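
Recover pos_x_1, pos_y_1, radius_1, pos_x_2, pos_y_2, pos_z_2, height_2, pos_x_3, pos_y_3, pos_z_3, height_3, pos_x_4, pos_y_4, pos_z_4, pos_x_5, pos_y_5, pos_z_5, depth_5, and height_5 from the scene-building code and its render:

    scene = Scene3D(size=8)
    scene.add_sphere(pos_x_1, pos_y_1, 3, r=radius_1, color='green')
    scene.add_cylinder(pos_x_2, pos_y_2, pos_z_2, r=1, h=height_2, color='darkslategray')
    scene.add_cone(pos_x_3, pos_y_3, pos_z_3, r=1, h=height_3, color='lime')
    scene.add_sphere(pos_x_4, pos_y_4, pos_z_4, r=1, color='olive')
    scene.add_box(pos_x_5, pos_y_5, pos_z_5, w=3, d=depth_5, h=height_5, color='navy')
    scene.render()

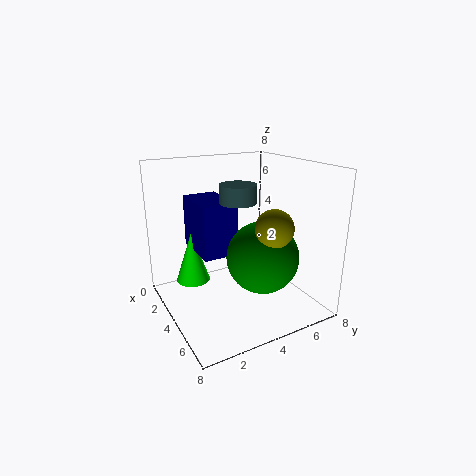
pos_x_1 = 5
pos_y_1 = 5
radius_1 = 2
pos_x_2 = 4
pos_y_2 = 4
pos_z_2 = 6
height_2 = 1
pos_x_3 = 2
pos_y_3 = 2
pos_z_3 = 1
height_3 = 3
pos_x_4 = 6
pos_y_4 = 5
pos_z_4 = 5
pos_x_5 = 1
pos_y_5 = 2
pos_z_5 = 3
depth_5 = 2
height_5 = 3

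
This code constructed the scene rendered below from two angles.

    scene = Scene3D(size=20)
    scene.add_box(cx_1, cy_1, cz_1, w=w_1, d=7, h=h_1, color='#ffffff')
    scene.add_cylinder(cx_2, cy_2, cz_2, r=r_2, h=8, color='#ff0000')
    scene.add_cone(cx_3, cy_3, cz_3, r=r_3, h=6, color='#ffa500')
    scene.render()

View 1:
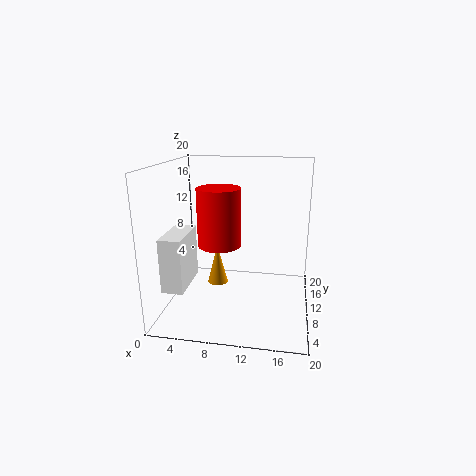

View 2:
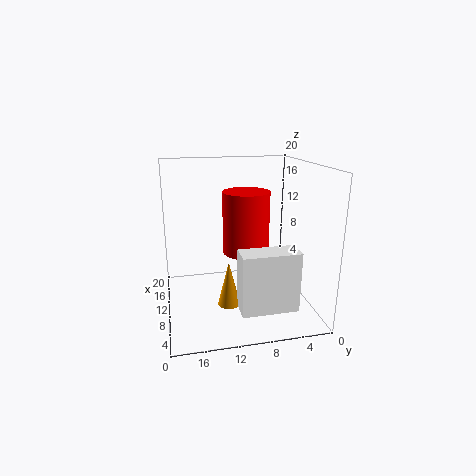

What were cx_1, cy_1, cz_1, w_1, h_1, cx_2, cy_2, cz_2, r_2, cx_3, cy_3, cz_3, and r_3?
cx_1 = 0.5; cy_1 = 4.5; cz_1 = 3.5; w_1 = 3; h_1 = 7.5; cx_2 = 7.5; cy_2 = 9.5; cz_2 = 9; r_2 = 3; cx_3 = 6.5; cy_3 = 12; cz_3 = 2; r_3 = 1.5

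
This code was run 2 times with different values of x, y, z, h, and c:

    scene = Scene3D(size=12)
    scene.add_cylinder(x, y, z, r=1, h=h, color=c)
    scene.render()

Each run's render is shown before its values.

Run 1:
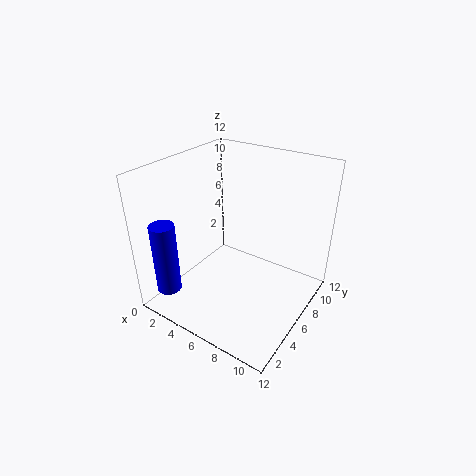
x = 2, y = 1.5, z = 2, h = 6, c = 'blue'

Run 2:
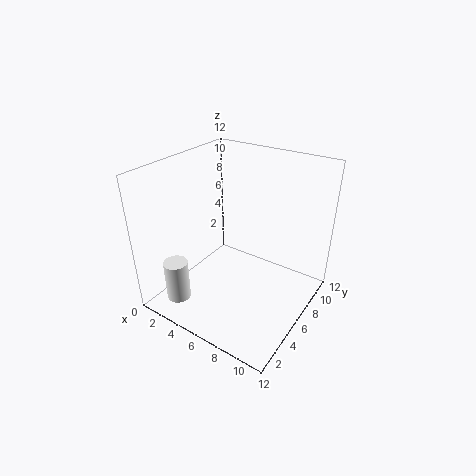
x = 2.5, y = 2, z = 1, h = 3.5, c = 'white'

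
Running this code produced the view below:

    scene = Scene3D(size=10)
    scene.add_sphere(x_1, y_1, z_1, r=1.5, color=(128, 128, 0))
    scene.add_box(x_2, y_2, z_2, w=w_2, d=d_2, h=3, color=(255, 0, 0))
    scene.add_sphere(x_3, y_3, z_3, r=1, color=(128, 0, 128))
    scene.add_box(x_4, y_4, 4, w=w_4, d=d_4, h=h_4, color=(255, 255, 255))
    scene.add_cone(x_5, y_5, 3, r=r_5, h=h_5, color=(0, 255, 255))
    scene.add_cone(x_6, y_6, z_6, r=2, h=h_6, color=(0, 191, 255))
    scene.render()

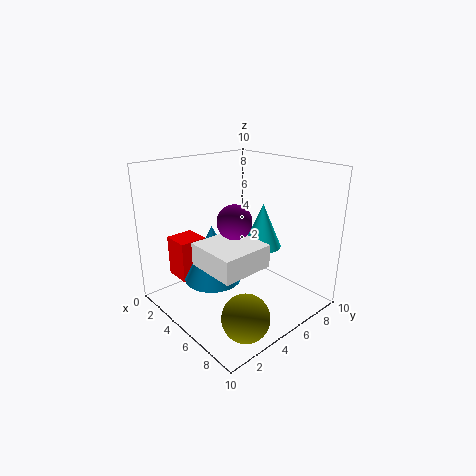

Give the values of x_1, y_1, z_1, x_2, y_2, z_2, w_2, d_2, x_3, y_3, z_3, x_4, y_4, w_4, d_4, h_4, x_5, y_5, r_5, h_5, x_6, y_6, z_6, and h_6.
x_1 = 8.5
y_1 = 2.5
z_1 = 1.5
x_2 = 0.5
y_2 = 2
z_2 = 1.5
w_2 = 2
d_2 = 2
x_3 = 7.5
y_3 = 2.5
z_3 = 7.5
x_4 = 4.5
y_4 = 1.5
w_4 = 3.5
d_4 = 3.5
h_4 = 1.5
x_5 = 4
y_5 = 8.5
r_5 = 1.5
h_5 = 3.5
x_6 = 4
y_6 = 3.5
z_6 = 2
h_6 = 4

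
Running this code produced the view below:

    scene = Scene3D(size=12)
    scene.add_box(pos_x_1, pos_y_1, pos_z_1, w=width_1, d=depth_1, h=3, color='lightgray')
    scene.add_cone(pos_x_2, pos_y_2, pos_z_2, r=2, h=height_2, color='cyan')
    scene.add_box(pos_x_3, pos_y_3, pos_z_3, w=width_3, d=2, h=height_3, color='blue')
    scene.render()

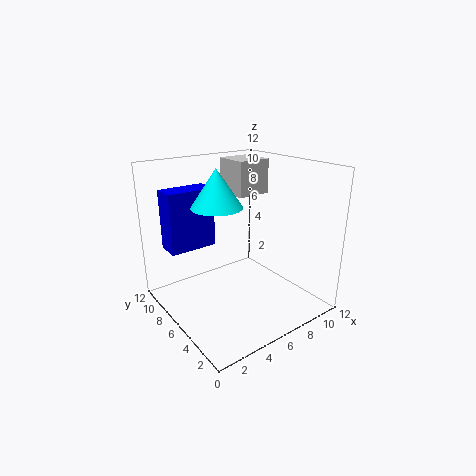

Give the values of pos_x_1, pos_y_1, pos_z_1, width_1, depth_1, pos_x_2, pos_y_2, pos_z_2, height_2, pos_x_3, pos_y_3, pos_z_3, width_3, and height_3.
pos_x_1 = 7
pos_y_1 = 7
pos_z_1 = 9
width_1 = 3
depth_1 = 3
pos_x_2 = 4
pos_y_2 = 6
pos_z_2 = 9
height_2 = 3
pos_x_3 = 1
pos_y_3 = 8
pos_z_3 = 5
width_3 = 4
height_3 = 5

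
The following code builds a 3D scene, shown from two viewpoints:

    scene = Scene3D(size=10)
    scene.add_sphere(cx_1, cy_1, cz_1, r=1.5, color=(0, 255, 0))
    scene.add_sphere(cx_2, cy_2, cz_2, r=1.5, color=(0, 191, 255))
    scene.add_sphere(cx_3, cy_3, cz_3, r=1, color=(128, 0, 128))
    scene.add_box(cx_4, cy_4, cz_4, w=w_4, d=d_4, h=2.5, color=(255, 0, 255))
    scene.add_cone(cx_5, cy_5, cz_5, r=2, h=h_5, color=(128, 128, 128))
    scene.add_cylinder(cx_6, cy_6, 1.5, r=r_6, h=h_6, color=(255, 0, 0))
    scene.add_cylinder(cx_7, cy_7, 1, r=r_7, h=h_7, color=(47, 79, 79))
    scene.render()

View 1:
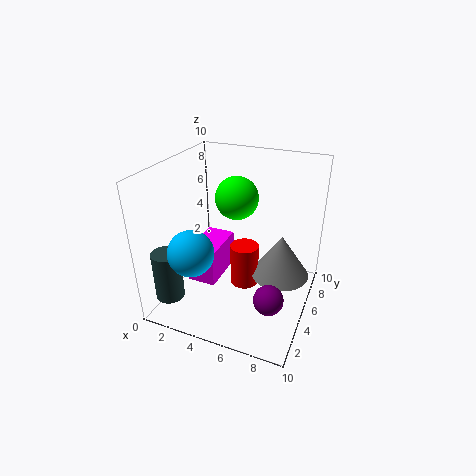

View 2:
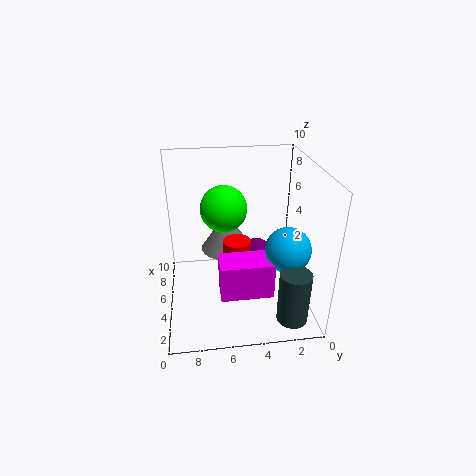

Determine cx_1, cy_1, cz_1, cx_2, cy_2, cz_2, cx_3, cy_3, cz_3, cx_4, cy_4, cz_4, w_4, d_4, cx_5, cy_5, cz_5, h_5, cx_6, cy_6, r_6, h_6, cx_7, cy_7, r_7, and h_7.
cx_1 = 4.5, cy_1 = 6, cz_1 = 7.5, cx_2 = 3, cy_2 = 2, cz_2 = 5, cx_3 = 8, cy_3 = 3, cz_3 = 2, cx_4 = 2, cy_4 = 3, cz_4 = 2, w_4 = 2, d_4 = 3.5, cx_5 = 8, cy_5 = 5.5, cz_5 = 2.5, h_5 = 3, cx_6 = 5.5, cy_6 = 5, r_6 = 1, h_6 = 3, cx_7 = 1, cy_7 = 2, r_7 = 1, h_7 = 3.5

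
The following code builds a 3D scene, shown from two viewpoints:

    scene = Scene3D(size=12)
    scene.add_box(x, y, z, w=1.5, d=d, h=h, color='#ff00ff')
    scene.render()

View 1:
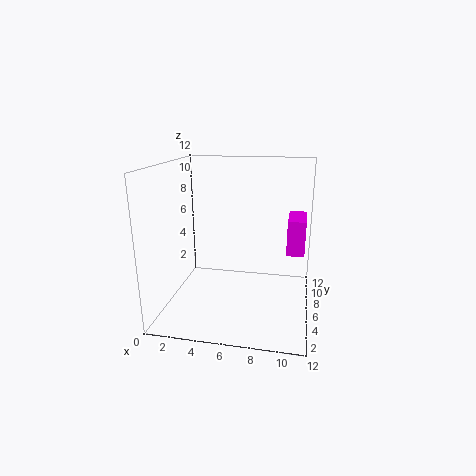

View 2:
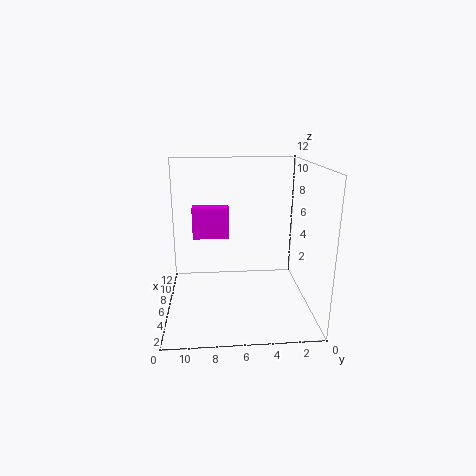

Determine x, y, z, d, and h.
x = 10, y = 6.5, z = 4.5, d = 3.5, h = 3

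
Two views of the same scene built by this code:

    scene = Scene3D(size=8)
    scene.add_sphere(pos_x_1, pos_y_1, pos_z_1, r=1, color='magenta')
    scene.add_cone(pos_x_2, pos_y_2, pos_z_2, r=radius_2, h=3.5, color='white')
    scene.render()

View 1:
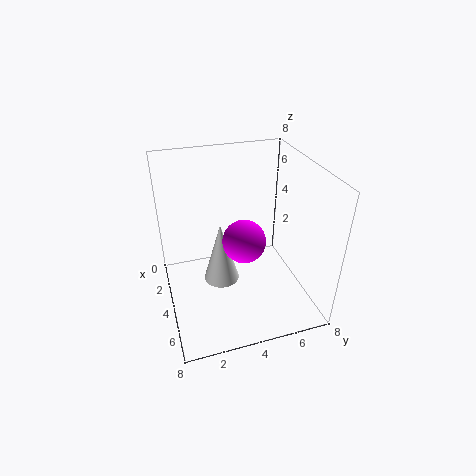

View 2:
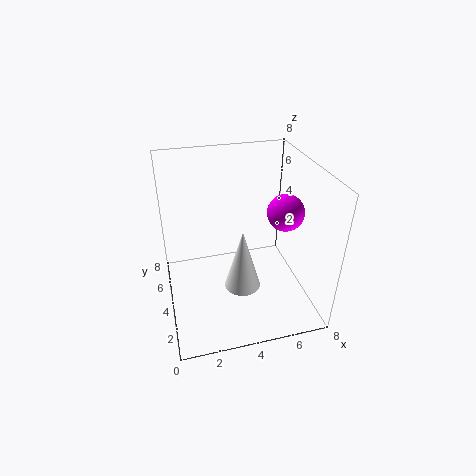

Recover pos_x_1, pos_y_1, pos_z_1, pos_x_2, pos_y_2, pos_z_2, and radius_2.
pos_x_1 = 6.5; pos_y_1 = 3.5; pos_z_1 = 5.5; pos_x_2 = 4; pos_y_2 = 3; pos_z_2 = 1.5; radius_2 = 1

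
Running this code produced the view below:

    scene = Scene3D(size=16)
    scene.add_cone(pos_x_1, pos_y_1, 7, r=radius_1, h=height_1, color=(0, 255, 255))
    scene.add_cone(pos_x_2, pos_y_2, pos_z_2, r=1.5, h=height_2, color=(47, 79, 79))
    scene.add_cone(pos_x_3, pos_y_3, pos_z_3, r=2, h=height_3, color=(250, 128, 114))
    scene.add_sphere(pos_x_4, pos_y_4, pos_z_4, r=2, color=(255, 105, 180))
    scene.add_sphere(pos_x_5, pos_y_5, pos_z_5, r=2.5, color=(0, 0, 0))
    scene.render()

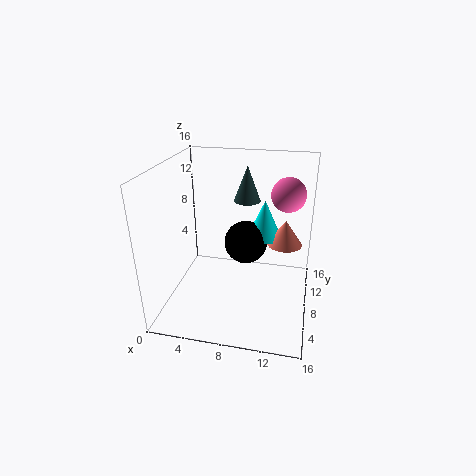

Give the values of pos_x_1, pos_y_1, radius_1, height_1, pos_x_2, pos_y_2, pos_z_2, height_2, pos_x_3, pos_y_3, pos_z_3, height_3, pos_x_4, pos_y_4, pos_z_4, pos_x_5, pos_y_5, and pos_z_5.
pos_x_1 = 10.5, pos_y_1 = 11, radius_1 = 2, height_1 = 4.5, pos_x_2 = 8.5, pos_y_2 = 10.5, pos_z_2 = 11.5, height_2 = 4, pos_x_3 = 13, pos_y_3 = 10.5, pos_z_3 = 6.5, height_3 = 3, pos_x_4 = 13, pos_y_4 = 12, pos_z_4 = 12, pos_x_5 = 8.5, pos_y_5 = 10, pos_z_5 = 6.5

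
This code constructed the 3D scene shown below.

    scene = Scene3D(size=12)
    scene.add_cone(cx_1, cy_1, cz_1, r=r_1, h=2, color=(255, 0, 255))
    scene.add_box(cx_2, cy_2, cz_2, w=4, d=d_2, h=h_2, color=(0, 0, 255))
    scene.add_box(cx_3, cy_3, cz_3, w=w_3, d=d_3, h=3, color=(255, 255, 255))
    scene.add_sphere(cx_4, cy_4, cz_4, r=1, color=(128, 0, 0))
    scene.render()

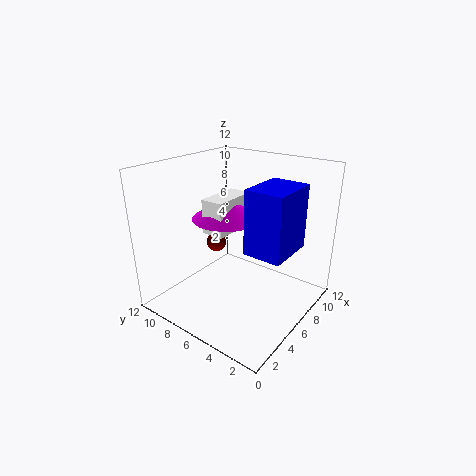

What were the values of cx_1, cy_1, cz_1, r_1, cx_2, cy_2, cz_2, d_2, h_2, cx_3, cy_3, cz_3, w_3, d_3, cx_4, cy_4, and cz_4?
cx_1 = 7; cy_1 = 8; cz_1 = 7; r_1 = 3; cx_2 = 4; cy_2 = 1; cz_2 = 6; d_2 = 3; h_2 = 5; cx_3 = 5; cy_3 = 7; cz_3 = 6; w_3 = 4; d_3 = 2; cx_4 = 9; cy_4 = 11; cz_4 = 3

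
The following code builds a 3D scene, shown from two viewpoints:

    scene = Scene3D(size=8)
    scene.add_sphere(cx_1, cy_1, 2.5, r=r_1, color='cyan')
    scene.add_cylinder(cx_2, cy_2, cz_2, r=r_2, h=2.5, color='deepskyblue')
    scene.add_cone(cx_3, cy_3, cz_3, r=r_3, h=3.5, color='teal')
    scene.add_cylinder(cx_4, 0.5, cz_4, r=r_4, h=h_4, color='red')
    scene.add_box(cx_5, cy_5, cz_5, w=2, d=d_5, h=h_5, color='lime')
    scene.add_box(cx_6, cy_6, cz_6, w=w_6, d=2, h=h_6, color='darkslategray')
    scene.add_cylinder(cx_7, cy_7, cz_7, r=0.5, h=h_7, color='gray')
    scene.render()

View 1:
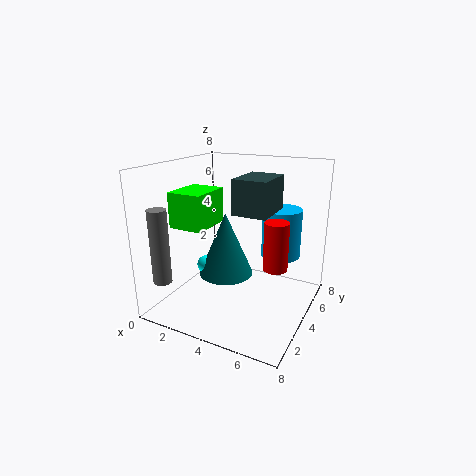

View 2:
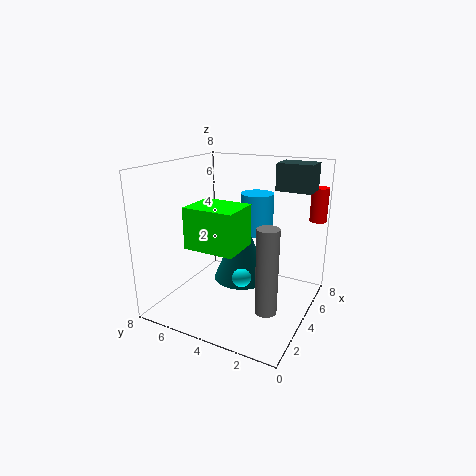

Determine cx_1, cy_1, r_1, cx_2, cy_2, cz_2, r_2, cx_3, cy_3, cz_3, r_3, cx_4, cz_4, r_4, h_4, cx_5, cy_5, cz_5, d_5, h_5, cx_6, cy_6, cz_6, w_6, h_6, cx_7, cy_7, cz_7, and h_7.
cx_1 = 2.5, cy_1 = 3, r_1 = 0.5, cx_2 = 6.5, cy_2 = 4, cz_2 = 3.5, r_2 = 1, cx_3 = 3.5, cy_3 = 3.5, cz_3 = 2, r_3 = 1.5, cx_4 = 7.5, cz_4 = 4.5, r_4 = 0.5, h_4 = 2, cx_5 = 0.5, cy_5 = 2.5, cz_5 = 4.5, d_5 = 2.5, h_5 = 2, cx_6 = 5.5, cy_6 = 0.5, cz_6 = 6.5, w_6 = 1.5, h_6 = 1.5, cx_7 = 1, cy_7 = 1, cz_7 = 2, h_7 = 4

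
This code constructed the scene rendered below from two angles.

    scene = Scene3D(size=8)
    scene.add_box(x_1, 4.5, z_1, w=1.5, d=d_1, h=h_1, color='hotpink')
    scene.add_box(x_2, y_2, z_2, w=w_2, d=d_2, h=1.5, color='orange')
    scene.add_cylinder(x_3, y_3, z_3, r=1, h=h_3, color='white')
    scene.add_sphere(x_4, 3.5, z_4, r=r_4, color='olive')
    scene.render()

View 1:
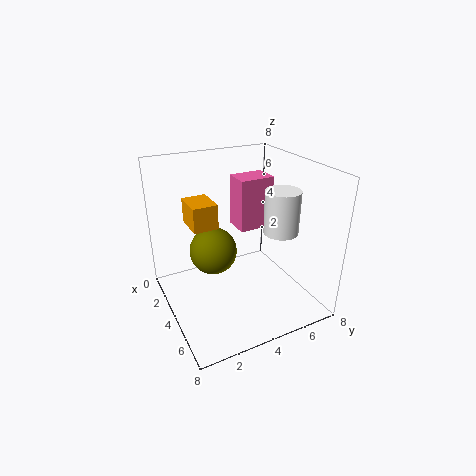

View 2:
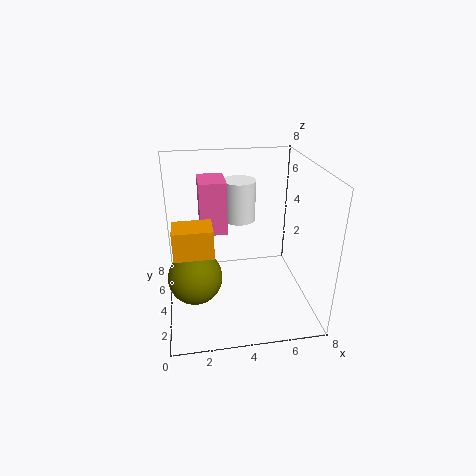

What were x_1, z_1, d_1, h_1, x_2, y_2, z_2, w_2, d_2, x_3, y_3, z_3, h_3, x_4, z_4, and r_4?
x_1 = 2, z_1 = 4, d_1 = 2, h_1 = 3, x_2 = 0.5, y_2 = 2, z_2 = 4, w_2 = 2, d_2 = 1.5, x_3 = 4.5, y_3 = 6.5, z_3 = 4, h_3 = 2.5, x_4 = 1.5, z_4 = 2, r_4 = 1.5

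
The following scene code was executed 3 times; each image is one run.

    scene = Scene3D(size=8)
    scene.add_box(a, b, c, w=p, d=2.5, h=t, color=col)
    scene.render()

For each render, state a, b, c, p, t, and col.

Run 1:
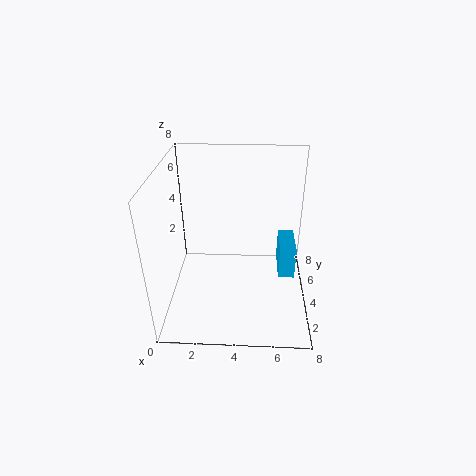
a = 6.5
b = 5
c = 0.5
p = 1
t = 2
col = 'deepskyblue'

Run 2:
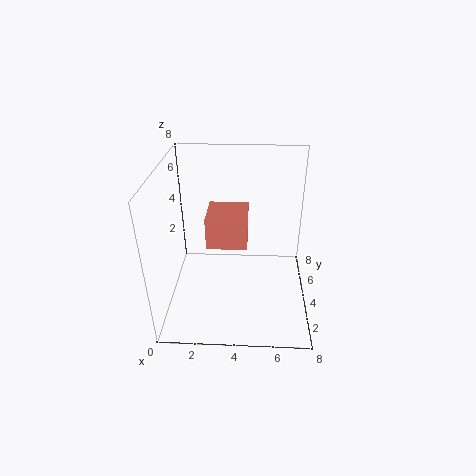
a = 2
b = 5
c = 2.5
p = 2.5
t = 2
col = 'salmon'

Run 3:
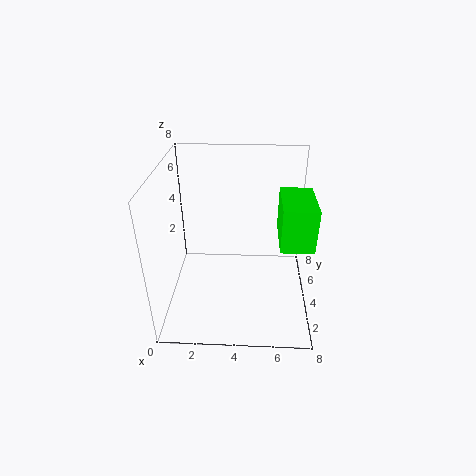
a = 6
b = 0.5
c = 5.5
p = 1.5
t = 2
col = 'lime'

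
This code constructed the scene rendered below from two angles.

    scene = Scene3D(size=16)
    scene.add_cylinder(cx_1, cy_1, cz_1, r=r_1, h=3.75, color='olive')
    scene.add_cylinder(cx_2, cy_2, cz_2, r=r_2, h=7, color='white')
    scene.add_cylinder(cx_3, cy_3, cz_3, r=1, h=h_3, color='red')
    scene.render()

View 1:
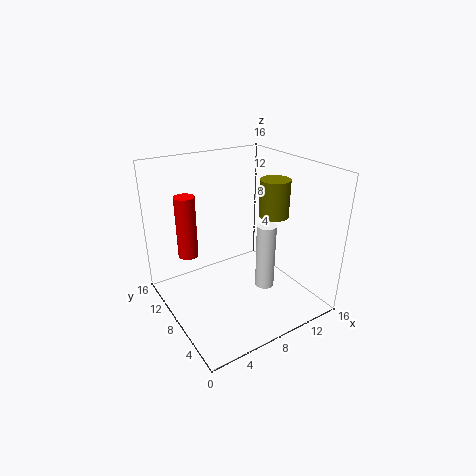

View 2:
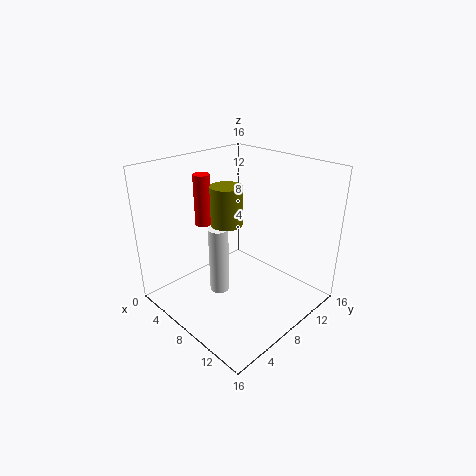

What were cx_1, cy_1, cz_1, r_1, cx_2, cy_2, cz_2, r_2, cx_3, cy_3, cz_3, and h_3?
cx_1 = 10
cy_1 = 4.5
cz_1 = 11.5
r_1 = 1.5
cx_2 = 9
cy_2 = 4.25
cz_2 = 3.75
r_2 = 1
cx_3 = 2
cy_3 = 8
cz_3 = 7.75
h_3 = 6.25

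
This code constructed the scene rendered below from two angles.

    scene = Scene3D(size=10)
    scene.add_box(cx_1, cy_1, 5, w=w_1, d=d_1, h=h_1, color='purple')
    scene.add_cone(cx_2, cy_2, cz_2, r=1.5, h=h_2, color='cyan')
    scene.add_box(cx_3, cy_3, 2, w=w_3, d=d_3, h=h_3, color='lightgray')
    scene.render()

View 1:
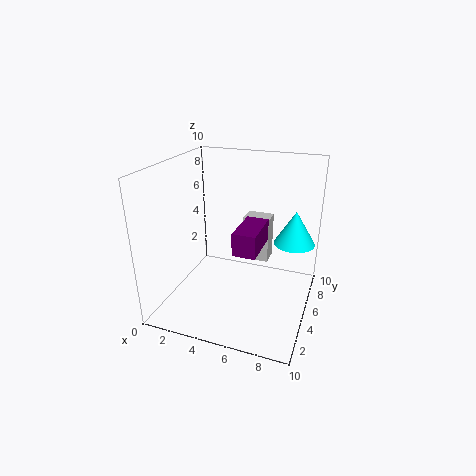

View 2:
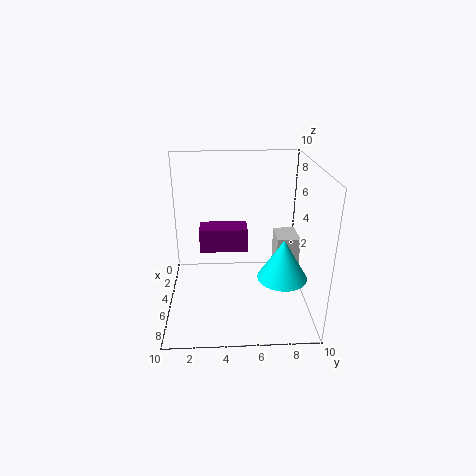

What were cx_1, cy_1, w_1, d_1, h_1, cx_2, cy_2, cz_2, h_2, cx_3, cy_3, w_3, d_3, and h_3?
cx_1 = 5.5; cy_1 = 2.5; w_1 = 1.5; d_1 = 3; h_1 = 1.5; cx_2 = 8.5; cy_2 = 7.5; cz_2 = 4; h_2 = 2.5; cx_3 = 4.5; cy_3 = 7.5; w_3 = 2; d_3 = 1.5; h_3 = 3.5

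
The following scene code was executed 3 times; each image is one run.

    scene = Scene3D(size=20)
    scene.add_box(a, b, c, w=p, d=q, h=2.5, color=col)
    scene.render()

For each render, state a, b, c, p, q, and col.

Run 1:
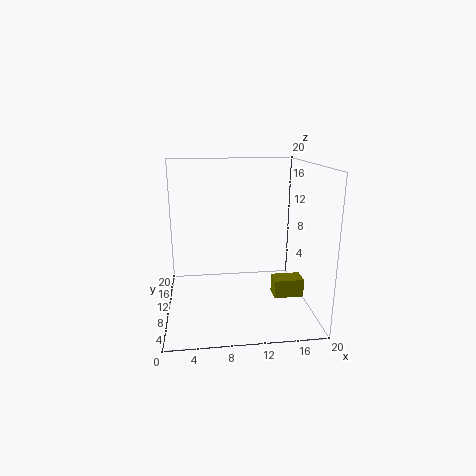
a = 14.5
b = 6
c = 2.5
p = 4
q = 2.5
col = 'olive'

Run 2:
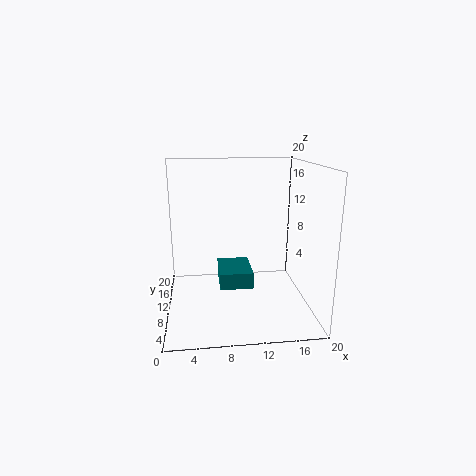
a = 7.5
b = 11
c = 1.5
p = 5
q = 6.5
col = 'teal'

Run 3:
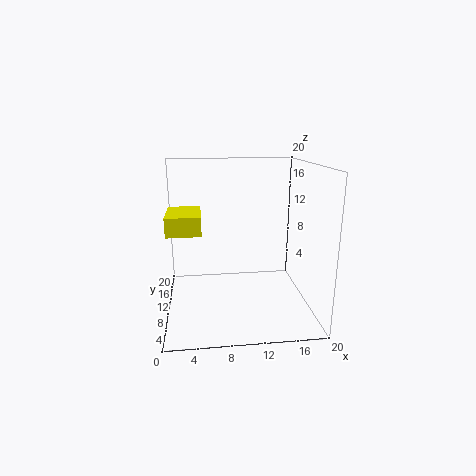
a = 0.5
b = 6.5
c = 11.5
p = 4.5
q = 6.5
col = 'yellow'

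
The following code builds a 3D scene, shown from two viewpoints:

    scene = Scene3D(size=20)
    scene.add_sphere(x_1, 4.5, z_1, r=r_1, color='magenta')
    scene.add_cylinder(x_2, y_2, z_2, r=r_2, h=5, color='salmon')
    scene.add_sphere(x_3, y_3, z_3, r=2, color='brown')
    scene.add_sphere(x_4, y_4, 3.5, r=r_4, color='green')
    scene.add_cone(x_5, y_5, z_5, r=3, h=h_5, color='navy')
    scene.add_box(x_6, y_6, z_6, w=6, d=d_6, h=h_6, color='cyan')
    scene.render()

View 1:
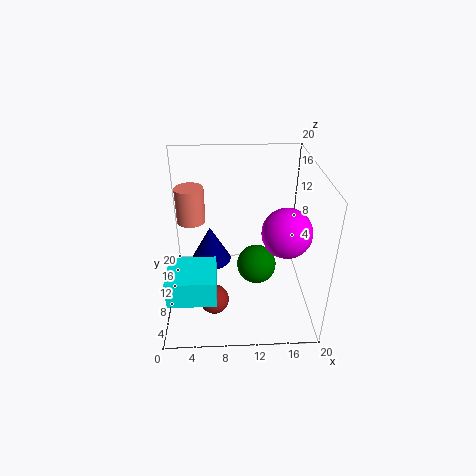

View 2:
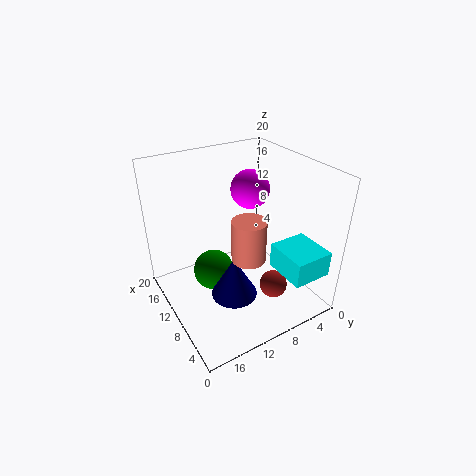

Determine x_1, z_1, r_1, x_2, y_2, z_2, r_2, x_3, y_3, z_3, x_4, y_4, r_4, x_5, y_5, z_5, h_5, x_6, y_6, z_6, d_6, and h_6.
x_1 = 15.5; z_1 = 14; r_1 = 3; x_2 = 3.5; y_2 = 12.5; z_2 = 11.5; r_2 = 2; x_3 = 6.5; y_3 = 6; z_3 = 2.5; x_4 = 13; y_4 = 12.5; r_4 = 3; x_5 = 6; y_5 = 13; z_5 = 4.5; h_5 = 5.5; x_6 = 1; y_6 = 1; z_6 = 6; d_6 = 5.5; h_6 = 3.5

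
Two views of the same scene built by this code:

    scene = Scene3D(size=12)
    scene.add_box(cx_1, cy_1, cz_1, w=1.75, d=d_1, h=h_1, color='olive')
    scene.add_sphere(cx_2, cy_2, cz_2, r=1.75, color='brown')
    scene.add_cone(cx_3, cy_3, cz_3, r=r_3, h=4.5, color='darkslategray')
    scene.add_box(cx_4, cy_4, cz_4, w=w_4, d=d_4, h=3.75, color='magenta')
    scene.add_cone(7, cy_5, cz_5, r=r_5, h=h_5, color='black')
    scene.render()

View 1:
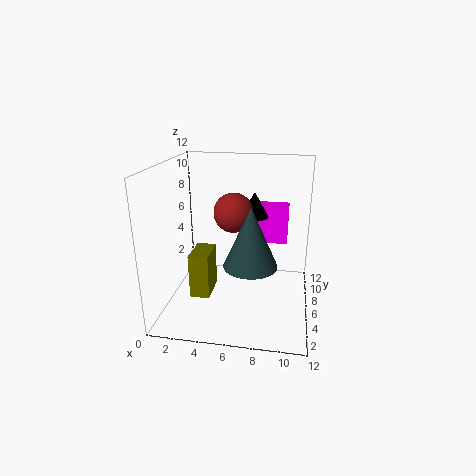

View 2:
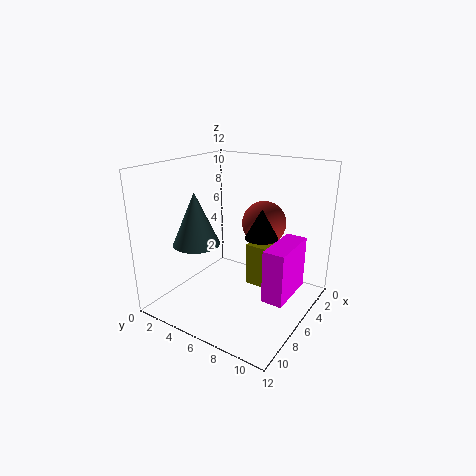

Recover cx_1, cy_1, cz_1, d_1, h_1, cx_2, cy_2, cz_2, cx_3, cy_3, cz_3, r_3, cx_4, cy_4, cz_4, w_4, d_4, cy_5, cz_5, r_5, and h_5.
cx_1 = 1.75
cy_1 = 5.25
cz_1 = 0.25
d_1 = 3
h_1 = 4
cx_2 = 5.25
cy_2 = 8
cz_2 = 7.5
cx_3 = 7.5
cy_3 = 2.75
cz_3 = 5.25
r_3 = 2
cx_4 = 6.25
cy_4 = 10.5
cz_4 = 3.75
w_4 = 3.75
d_4 = 1.5
cy_5 = 8.75
cz_5 = 7
r_5 = 1.25
h_5 = 2.25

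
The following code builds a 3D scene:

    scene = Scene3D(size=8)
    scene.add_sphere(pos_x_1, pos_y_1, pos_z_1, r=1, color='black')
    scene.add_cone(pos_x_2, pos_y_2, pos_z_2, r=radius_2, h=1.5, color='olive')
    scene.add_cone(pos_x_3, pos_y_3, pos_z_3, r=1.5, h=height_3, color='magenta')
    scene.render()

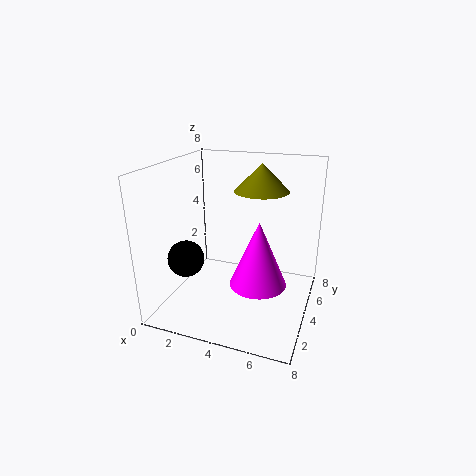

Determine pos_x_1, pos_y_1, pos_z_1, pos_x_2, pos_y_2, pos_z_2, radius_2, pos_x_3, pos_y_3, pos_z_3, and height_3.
pos_x_1 = 1.5; pos_y_1 = 2.5; pos_z_1 = 3; pos_x_2 = 5; pos_y_2 = 5; pos_z_2 = 6.5; radius_2 = 1.5; pos_x_3 = 5.5; pos_y_3 = 3; pos_z_3 = 2; height_3 = 3.5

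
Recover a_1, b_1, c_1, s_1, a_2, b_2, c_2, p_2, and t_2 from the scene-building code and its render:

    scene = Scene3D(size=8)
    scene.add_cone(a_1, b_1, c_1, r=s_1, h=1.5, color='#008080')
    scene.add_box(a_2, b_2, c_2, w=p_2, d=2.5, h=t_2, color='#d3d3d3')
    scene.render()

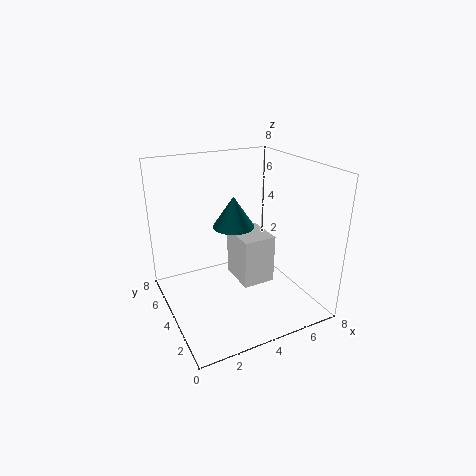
a_1 = 3; b_1 = 2.5; c_1 = 5.5; s_1 = 1; a_2 = 4.5; b_2 = 4; c_2 = 0.5; p_2 = 2; t_2 = 3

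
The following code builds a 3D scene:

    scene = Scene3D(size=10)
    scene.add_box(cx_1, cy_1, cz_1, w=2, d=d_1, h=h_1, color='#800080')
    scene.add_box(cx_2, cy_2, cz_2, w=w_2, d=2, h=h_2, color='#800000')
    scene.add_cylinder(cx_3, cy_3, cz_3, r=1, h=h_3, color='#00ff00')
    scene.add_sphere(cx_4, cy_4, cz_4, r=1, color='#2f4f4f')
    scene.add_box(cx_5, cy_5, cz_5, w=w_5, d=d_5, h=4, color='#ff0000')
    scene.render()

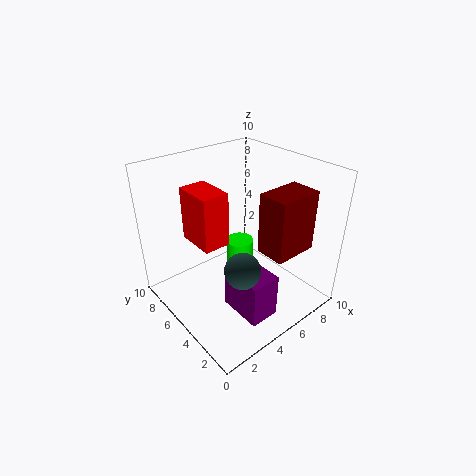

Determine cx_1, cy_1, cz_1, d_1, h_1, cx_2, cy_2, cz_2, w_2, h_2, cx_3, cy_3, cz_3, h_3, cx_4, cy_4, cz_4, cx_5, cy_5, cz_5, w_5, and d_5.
cx_1 = 3, cy_1 = 1, cz_1 = 1, d_1 = 3, h_1 = 3, cx_2 = 5, cy_2 = 1, cz_2 = 5, w_2 = 3, h_2 = 4, cx_3 = 6, cy_3 = 6, cz_3 = 1, h_3 = 3, cx_4 = 2, cy_4 = 1, cz_4 = 6, cx_5 = 3, cy_5 = 6, cz_5 = 4, w_5 = 2, d_5 = 3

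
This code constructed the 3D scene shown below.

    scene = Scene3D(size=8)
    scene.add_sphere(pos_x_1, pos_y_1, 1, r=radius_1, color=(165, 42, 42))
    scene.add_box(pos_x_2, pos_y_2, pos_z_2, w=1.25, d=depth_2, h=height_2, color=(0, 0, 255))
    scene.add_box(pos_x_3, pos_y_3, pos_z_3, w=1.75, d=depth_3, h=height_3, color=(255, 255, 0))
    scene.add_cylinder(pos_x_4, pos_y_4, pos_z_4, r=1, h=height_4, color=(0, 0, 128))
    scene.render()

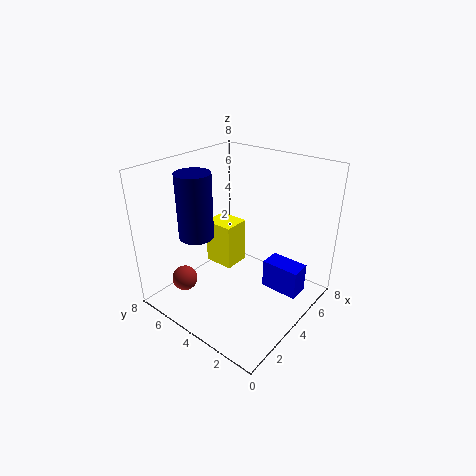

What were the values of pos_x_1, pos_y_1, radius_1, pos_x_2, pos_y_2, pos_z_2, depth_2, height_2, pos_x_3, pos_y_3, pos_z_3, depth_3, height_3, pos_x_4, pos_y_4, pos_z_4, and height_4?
pos_x_1 = 2.25; pos_y_1 = 6.75; radius_1 = 0.75; pos_x_2 = 5.5; pos_y_2 = 1; pos_z_2 = 0.25; depth_2 = 2.25; height_2 = 1.75; pos_x_3 = 5.5; pos_y_3 = 6; pos_z_3 = 0.25; depth_3 = 2; height_3 = 3; pos_x_4 = 3; pos_y_4 = 6.25; pos_z_4 = 3.75; height_4 = 3.75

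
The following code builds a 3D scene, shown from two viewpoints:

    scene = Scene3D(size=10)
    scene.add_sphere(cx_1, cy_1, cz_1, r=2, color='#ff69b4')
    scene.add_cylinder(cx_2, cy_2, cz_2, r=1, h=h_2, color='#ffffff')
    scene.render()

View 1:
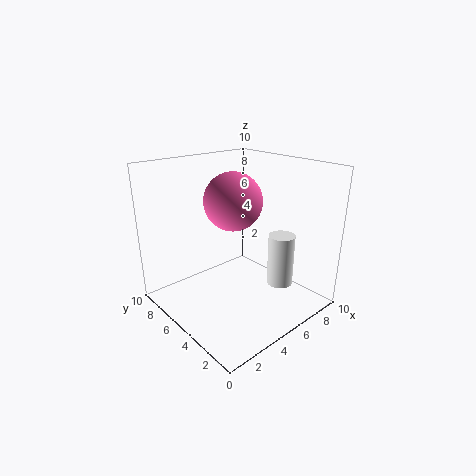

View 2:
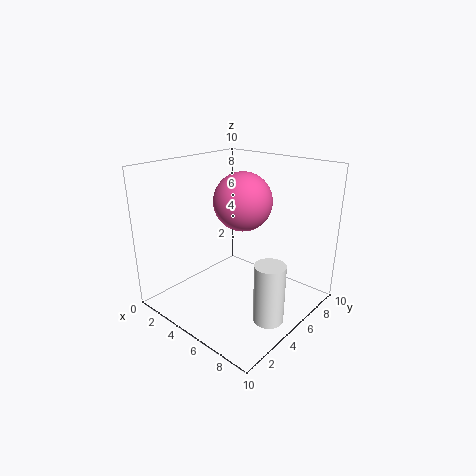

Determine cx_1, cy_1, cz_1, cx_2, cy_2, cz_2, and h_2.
cx_1 = 5, cy_1 = 5.5, cz_1 = 7.5, cx_2 = 8.5, cy_2 = 4, cz_2 = 0.5, h_2 = 4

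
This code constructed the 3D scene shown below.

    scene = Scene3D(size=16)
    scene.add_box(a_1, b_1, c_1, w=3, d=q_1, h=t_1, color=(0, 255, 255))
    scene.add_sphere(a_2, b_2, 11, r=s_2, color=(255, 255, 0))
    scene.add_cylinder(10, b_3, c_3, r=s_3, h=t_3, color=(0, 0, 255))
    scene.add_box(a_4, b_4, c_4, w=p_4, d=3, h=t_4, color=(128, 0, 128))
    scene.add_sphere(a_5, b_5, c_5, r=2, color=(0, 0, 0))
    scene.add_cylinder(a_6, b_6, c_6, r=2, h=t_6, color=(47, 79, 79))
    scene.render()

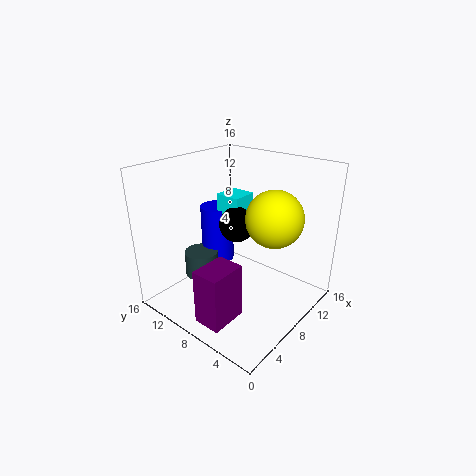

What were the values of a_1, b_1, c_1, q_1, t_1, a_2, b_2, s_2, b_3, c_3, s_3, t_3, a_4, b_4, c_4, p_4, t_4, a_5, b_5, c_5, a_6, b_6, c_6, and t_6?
a_1 = 9
b_1 = 9
c_1 = 7
q_1 = 3
t_1 = 5
a_2 = 9
b_2 = 4
s_2 = 3
b_3 = 13
c_3 = 3
s_3 = 2
t_3 = 7
a_4 = 1
b_4 = 5
c_4 = 1
p_4 = 4
t_4 = 6
a_5 = 9
b_5 = 9
c_5 = 9
a_6 = 7
b_6 = 13
c_6 = 2
t_6 = 3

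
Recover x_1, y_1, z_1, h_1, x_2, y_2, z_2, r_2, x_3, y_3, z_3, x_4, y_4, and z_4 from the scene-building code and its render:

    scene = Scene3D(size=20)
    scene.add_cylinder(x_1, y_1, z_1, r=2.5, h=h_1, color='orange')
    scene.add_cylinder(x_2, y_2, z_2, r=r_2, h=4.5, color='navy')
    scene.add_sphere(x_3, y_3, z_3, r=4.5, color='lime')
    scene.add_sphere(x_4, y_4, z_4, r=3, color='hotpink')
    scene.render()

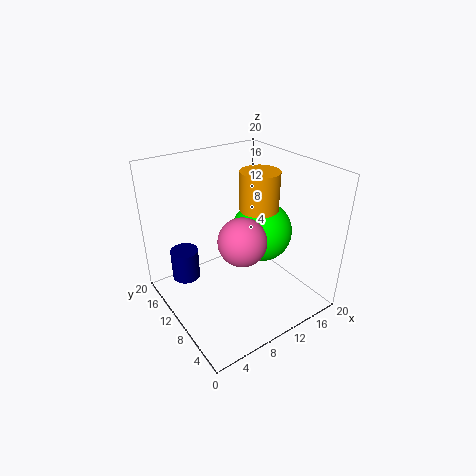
x_1 = 11.5
y_1 = 7.5
z_1 = 15
h_1 = 5
x_2 = 4
y_2 = 15
z_2 = 3
r_2 = 2
x_3 = 15
y_3 = 11
z_3 = 9
x_4 = 7.5
y_4 = 5.5
z_4 = 12.5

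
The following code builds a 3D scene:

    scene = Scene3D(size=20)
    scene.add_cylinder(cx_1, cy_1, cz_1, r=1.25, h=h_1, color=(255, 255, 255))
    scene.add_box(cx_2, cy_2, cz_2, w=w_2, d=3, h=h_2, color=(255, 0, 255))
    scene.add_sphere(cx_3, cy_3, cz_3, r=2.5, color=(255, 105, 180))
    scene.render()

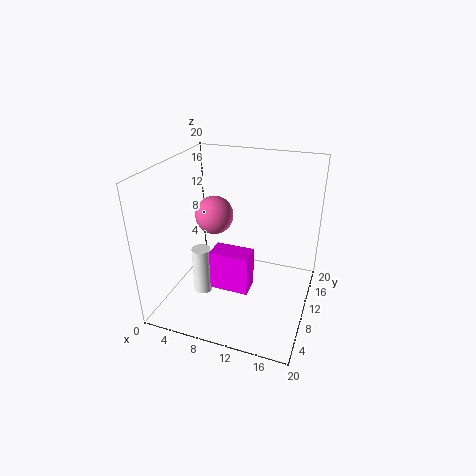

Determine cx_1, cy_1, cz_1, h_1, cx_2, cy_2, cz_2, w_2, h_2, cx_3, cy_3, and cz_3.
cx_1 = 6.25, cy_1 = 6, cz_1 = 3.25, h_1 = 6.5, cx_2 = 7.5, cy_2 = 5.75, cz_2 = 4, w_2 = 5.25, h_2 = 5.5, cx_3 = 7.25, cy_3 = 8.5, cz_3 = 13.75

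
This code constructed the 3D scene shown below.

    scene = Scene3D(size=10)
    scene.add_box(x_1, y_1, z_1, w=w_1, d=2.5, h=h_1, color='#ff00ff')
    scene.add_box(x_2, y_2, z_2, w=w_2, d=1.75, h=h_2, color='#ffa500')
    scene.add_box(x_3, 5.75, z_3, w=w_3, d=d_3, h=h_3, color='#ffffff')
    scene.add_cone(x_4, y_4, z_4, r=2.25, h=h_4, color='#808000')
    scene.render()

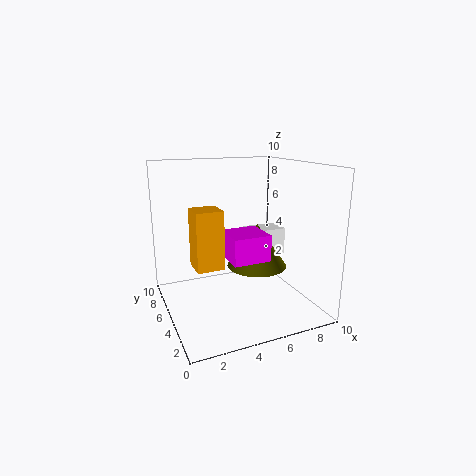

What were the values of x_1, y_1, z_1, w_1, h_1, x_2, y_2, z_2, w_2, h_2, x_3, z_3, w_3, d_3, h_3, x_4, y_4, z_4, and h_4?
x_1 = 3.75
y_1 = 2.5
z_1 = 4
w_1 = 2.5
h_1 = 1.75
x_2 = 1.5
y_2 = 3
z_2 = 3.75
w_2 = 1.75
h_2 = 3.75
x_3 = 6.5
z_3 = 3
w_3 = 2.75
d_3 = 1.75
h_3 = 2
x_4 = 7
y_4 = 6
z_4 = 2.25
h_4 = 3.25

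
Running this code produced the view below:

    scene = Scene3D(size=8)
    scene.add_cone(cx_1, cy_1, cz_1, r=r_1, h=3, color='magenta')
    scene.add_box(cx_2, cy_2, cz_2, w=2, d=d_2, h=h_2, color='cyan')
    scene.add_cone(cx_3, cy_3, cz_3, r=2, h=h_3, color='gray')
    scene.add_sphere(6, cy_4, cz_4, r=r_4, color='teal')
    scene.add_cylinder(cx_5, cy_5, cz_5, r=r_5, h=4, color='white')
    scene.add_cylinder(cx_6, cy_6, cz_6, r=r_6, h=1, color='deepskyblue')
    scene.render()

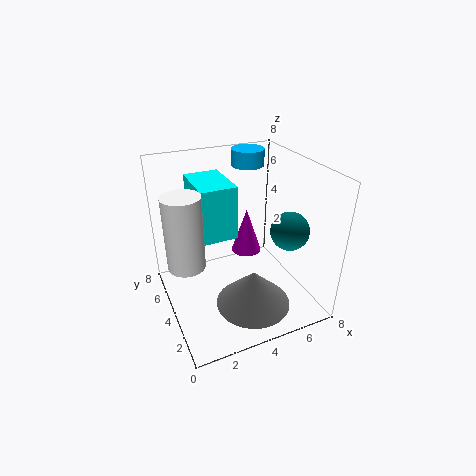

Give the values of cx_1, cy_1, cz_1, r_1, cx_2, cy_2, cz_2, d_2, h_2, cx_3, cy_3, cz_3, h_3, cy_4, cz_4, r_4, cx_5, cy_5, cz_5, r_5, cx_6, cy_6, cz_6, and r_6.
cx_1 = 6, cy_1 = 7, cz_1 = 1, r_1 = 1, cx_2 = 2, cy_2 = 4, cz_2 = 4, d_2 = 3, h_2 = 3, cx_3 = 4, cy_3 = 2, cz_3 = 1, h_3 = 2, cy_4 = 2, cz_4 = 5, r_4 = 1, cx_5 = 1, cy_5 = 4, cz_5 = 3, r_5 = 1, cx_6 = 6, cy_6 = 7, cz_6 = 7, r_6 = 1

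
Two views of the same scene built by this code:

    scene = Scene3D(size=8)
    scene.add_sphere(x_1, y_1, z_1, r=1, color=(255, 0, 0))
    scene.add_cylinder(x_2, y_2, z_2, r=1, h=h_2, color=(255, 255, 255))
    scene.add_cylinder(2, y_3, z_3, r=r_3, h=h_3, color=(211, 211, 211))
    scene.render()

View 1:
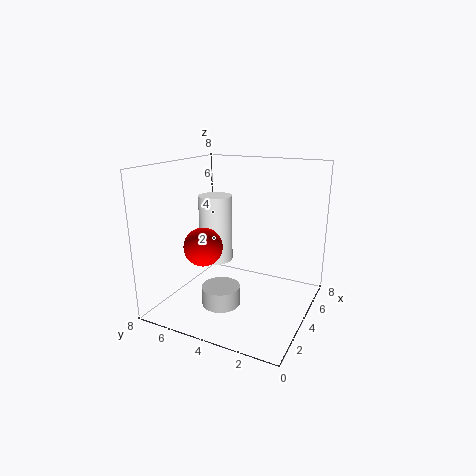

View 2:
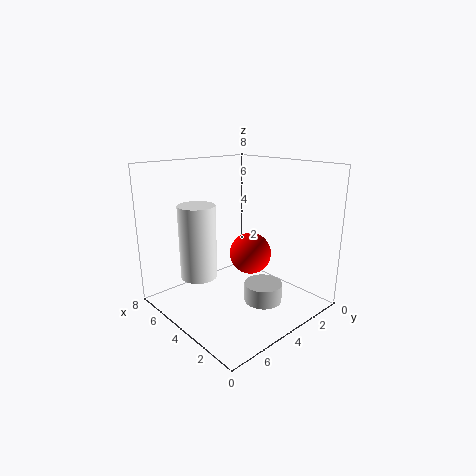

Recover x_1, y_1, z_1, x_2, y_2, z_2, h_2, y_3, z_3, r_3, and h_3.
x_1 = 2, y_1 = 5, z_1 = 4, x_2 = 5, y_2 = 6, z_2 = 2, h_2 = 4, y_3 = 4, z_3 = 1, r_3 = 1, h_3 = 1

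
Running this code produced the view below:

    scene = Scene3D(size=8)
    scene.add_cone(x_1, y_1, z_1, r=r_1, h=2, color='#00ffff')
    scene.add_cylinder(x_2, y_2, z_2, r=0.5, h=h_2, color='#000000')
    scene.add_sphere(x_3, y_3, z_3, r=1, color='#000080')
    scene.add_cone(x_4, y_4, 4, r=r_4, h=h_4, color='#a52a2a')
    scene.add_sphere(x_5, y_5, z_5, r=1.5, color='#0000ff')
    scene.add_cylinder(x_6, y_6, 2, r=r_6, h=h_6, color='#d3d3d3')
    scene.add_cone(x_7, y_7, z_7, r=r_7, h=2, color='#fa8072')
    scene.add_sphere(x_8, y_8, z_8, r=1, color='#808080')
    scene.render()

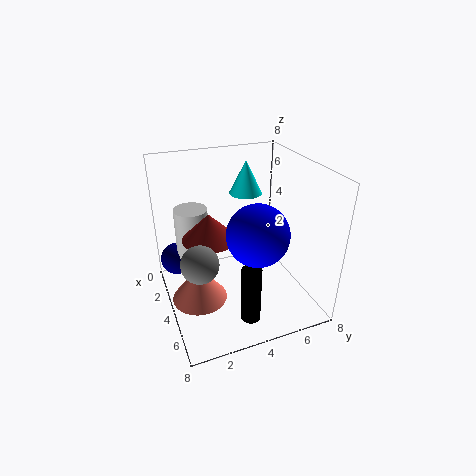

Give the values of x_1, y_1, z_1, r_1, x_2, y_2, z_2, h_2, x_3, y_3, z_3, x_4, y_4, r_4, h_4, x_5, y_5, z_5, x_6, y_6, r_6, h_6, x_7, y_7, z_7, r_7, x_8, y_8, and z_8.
x_1 = 1.5, y_1 = 5.5, z_1 = 5.5, r_1 = 1, x_2 = 7, y_2 = 3.5, z_2 = 1, h_2 = 3, x_3 = 1, y_3 = 1, z_3 = 1.5, x_4 = 3.5, y_4 = 2.5, r_4 = 1.5, h_4 = 1.5, x_5 = 6.5, y_5 = 4, z_5 = 5.5, x_6 = 1.5, y_6 = 2, r_6 = 1, h_6 = 3, x_7 = 4.5, y_7 = 1.5, z_7 = 1, r_7 = 1.5, x_8 = 5, y_8 = 1.5, z_8 = 3.5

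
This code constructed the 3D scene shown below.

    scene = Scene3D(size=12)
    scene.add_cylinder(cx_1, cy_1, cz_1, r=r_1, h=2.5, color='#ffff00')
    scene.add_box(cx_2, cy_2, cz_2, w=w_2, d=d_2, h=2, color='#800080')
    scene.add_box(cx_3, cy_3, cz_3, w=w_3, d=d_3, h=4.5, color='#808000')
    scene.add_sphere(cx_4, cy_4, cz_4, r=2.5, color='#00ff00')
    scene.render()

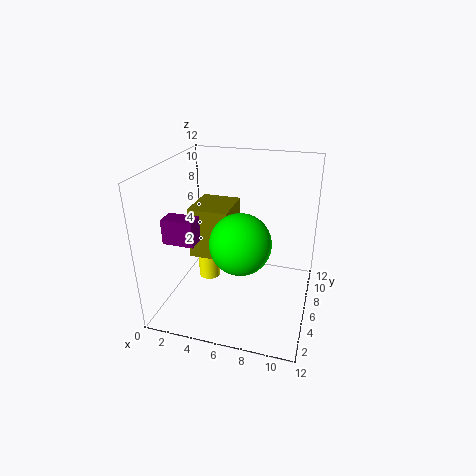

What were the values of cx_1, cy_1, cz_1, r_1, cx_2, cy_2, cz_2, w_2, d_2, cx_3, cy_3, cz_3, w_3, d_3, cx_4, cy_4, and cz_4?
cx_1 = 2.5; cy_1 = 8; cz_1 = 0.5; r_1 = 1; cx_2 = 1; cy_2 = 2.5; cz_2 = 6.5; w_2 = 2.5; d_2 = 1.5; cx_3 = 1.5; cy_3 = 6; cz_3 = 3.5; w_3 = 3.5; d_3 = 4; cx_4 = 6.5; cy_4 = 5; cz_4 = 6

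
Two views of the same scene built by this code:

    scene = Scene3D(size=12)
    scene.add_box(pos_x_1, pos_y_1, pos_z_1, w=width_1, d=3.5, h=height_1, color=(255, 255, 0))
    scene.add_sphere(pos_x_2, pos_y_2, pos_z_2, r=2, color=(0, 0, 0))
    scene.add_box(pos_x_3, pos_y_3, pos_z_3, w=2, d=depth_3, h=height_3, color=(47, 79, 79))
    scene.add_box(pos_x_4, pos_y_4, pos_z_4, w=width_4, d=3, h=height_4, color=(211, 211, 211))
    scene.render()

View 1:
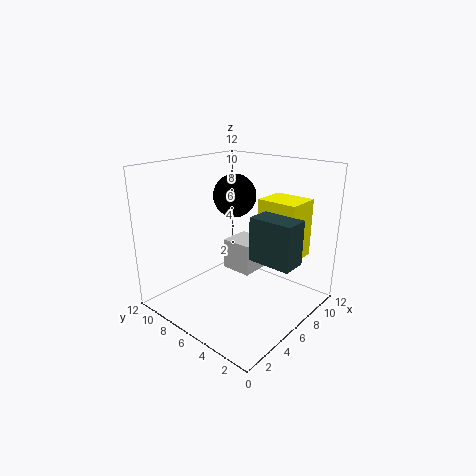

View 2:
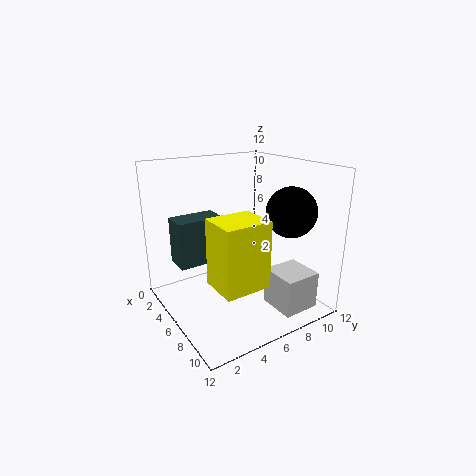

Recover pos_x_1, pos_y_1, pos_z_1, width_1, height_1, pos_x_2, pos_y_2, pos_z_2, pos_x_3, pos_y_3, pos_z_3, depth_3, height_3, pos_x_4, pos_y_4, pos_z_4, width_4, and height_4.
pos_x_1 = 8
pos_y_1 = 2
pos_z_1 = 4
width_1 = 3
height_1 = 5
pos_x_2 = 9
pos_y_2 = 9
pos_z_2 = 8.5
pos_x_3 = 5
pos_y_3 = 0.5
pos_z_3 = 5
depth_3 = 3.5
height_3 = 3.5
pos_x_4 = 8.5
pos_y_4 = 7
pos_z_4 = 1
width_4 = 3
height_4 = 3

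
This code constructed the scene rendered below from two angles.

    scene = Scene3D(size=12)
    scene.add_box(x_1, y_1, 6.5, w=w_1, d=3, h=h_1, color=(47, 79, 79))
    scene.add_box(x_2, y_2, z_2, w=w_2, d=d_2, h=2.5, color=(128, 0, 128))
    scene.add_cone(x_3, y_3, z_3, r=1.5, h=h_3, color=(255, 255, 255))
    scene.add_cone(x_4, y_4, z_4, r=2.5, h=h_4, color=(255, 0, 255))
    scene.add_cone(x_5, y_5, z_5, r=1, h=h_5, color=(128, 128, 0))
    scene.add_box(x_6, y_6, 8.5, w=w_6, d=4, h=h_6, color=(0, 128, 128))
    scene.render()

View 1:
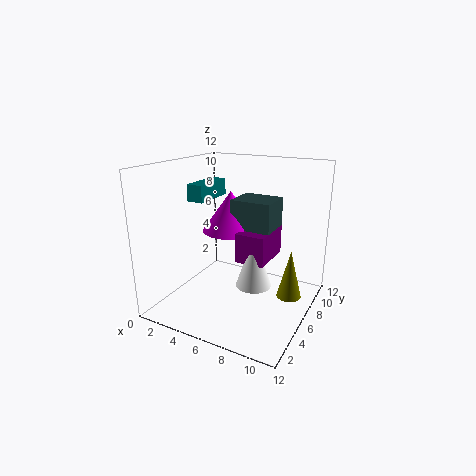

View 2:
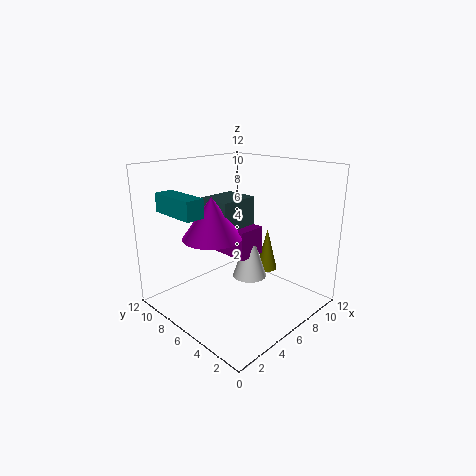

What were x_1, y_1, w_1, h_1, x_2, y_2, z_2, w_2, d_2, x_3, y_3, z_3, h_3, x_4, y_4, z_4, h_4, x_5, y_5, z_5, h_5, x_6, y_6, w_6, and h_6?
x_1 = 5, y_1 = 6.5, w_1 = 3.5, h_1 = 2.5, x_2 = 6, y_2 = 5.5, z_2 = 4, w_2 = 2.5, d_2 = 4, x_3 = 7.5, y_3 = 6, z_3 = 2, h_3 = 4.5, x_4 = 4.5, y_4 = 7.5, z_4 = 6, h_4 = 3.5, x_5 = 10.5, y_5 = 6.5, z_5 = 1.5, h_5 = 4, x_6 = 1, y_6 = 6, w_6 = 1.5, h_6 = 1.5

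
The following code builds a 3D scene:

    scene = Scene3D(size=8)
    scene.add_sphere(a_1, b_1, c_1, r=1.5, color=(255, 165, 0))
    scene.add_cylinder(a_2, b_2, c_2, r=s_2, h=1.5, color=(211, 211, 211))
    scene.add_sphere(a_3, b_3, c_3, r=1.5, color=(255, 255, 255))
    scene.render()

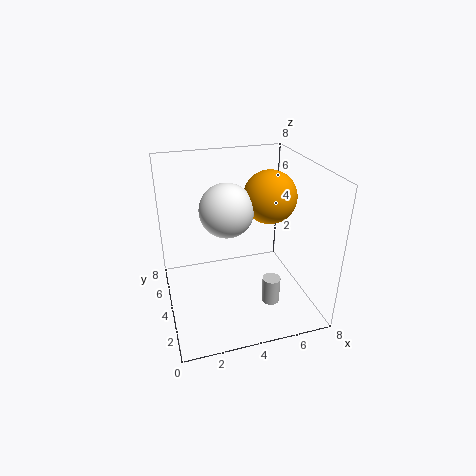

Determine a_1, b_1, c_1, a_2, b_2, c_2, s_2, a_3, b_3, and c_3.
a_1 = 6
b_1 = 4.5
c_1 = 6
a_2 = 5.5
b_2 = 2.5
c_2 = 0.5
s_2 = 0.5
a_3 = 3.5
b_3 = 4.5
c_3 = 5.5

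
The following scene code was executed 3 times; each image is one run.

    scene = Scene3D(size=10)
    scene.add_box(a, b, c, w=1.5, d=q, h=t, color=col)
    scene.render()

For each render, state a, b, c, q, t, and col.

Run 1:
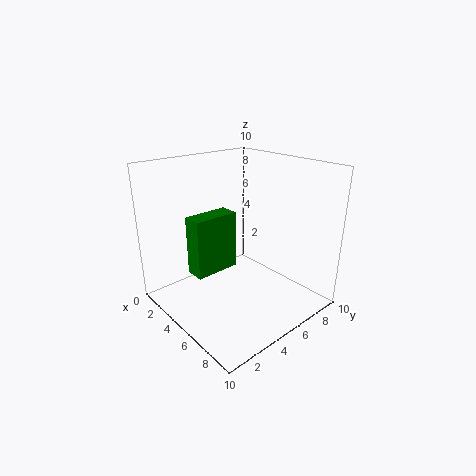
a = 1.5; b = 3; c = 1.5; q = 3.5; t = 4.5; col = 'green'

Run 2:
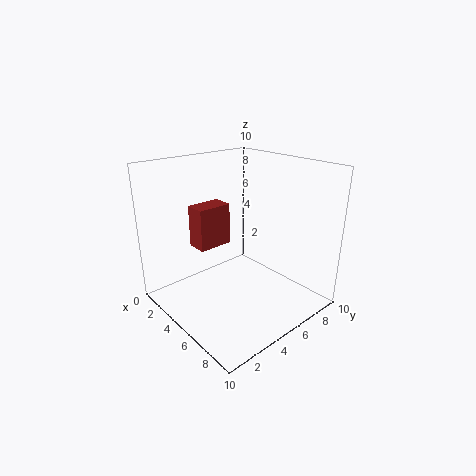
a = 2; b = 3; c = 4; q = 2.5; t = 3; col = 'brown'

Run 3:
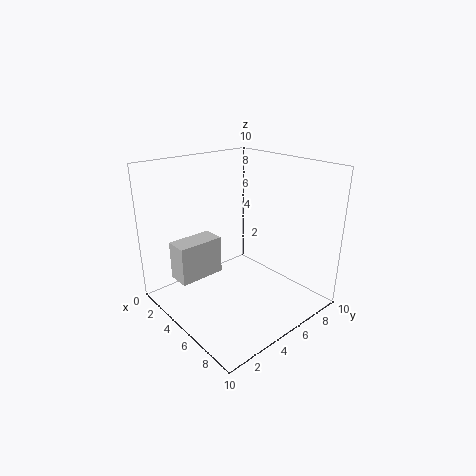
a = 3.5; b = 0.5; c = 3; q = 3; t = 2.5; col = 'lightgray'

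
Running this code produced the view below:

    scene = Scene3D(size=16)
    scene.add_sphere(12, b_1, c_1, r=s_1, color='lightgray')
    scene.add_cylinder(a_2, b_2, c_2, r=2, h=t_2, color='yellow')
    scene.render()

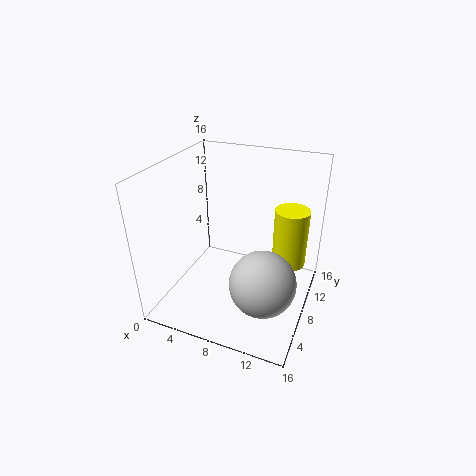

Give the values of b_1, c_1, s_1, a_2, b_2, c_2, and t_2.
b_1 = 5; c_1 = 5; s_1 = 3.5; a_2 = 13; b_2 = 12; c_2 = 3.5; t_2 = 7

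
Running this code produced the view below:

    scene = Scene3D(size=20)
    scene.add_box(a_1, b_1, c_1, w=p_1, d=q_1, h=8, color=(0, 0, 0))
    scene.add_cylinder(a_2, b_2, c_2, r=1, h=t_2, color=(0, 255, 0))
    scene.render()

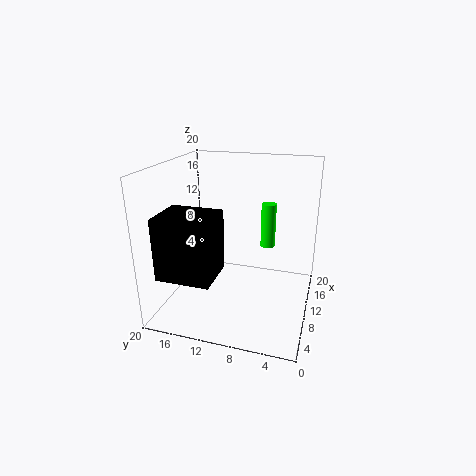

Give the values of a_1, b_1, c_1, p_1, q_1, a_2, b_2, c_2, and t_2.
a_1 = 1
b_1 = 11
c_1 = 7
p_1 = 6
q_1 = 7
a_2 = 11
b_2 = 6
c_2 = 9
t_2 = 6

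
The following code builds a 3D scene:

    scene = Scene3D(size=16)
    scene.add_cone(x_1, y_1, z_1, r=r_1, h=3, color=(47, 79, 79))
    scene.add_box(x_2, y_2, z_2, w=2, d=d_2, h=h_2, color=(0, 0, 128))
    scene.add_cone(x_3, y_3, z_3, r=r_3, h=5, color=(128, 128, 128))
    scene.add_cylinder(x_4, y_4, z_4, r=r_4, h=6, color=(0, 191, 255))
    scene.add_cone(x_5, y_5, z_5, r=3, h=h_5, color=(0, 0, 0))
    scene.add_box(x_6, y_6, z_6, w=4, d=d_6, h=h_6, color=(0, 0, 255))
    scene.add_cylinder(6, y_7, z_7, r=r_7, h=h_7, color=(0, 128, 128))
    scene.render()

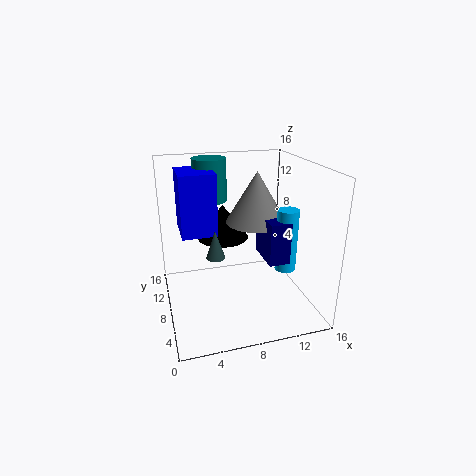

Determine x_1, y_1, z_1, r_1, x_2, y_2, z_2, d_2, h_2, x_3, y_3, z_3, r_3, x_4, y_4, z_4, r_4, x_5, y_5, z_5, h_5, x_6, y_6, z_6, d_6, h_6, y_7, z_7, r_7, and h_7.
x_1 = 5
y_1 = 6
z_1 = 7
r_1 = 1
x_2 = 9
y_2 = 1
z_2 = 8
d_2 = 4
h_2 = 4
x_3 = 9
y_3 = 5
z_3 = 11
r_3 = 3
x_4 = 11
y_4 = 2
z_4 = 7
r_4 = 1
x_5 = 7
y_5 = 11
z_5 = 7
h_5 = 4
x_6 = 2
y_6 = 9
z_6 = 8
d_6 = 5
h_6 = 7
y_7 = 13
z_7 = 11
r_7 = 2
h_7 = 5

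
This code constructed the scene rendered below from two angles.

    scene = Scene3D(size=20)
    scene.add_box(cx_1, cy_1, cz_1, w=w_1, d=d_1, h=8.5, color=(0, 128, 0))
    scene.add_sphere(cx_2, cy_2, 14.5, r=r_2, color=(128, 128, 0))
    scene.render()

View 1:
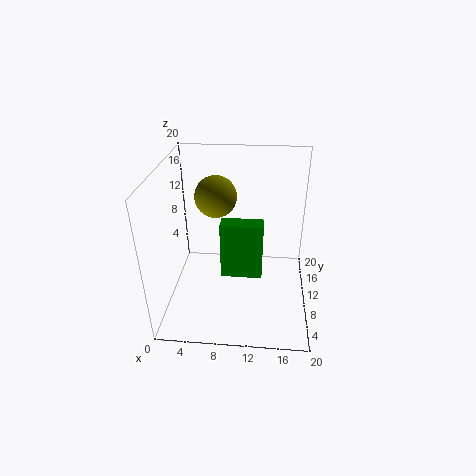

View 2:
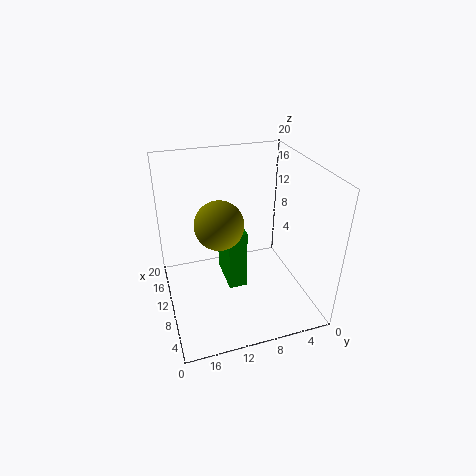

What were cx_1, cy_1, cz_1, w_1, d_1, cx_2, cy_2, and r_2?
cx_1 = 7.5, cy_1 = 9.5, cz_1 = 3.5, w_1 = 6, d_1 = 2.5, cx_2 = 6.5, cy_2 = 13.5, r_2 = 3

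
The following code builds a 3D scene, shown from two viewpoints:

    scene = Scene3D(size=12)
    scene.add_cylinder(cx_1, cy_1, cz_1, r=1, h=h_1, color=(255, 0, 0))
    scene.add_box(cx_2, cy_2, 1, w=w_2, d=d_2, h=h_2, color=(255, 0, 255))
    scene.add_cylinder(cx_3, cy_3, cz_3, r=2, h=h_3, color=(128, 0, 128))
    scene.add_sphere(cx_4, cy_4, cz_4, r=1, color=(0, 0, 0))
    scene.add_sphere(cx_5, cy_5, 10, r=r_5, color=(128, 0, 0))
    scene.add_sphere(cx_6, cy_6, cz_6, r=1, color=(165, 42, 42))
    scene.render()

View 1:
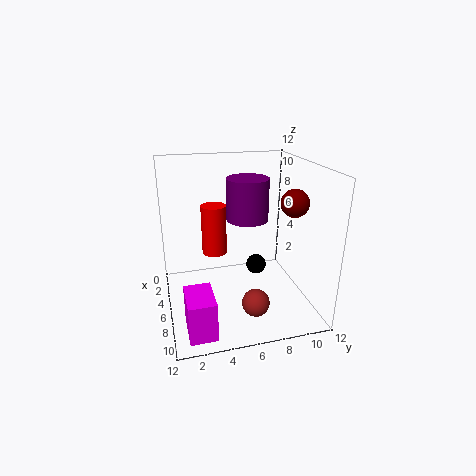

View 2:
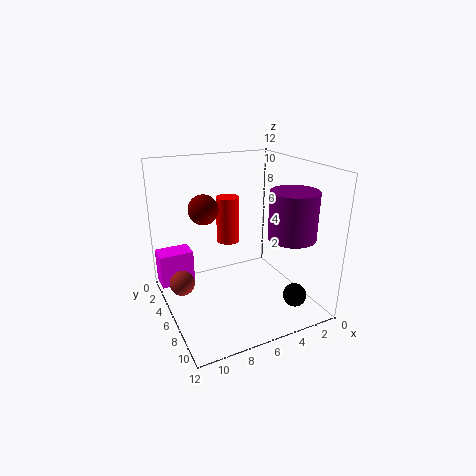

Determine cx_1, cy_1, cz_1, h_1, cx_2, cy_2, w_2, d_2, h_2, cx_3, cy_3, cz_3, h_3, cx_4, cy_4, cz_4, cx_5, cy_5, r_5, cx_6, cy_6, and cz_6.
cx_1 = 6
cy_1 = 4
cz_1 = 5
h_1 = 4
cx_2 = 9
cy_2 = 1
w_2 = 3
d_2 = 2
h_2 = 3
cx_3 = 2
cy_3 = 8
cz_3 = 6
h_3 = 4
cx_4 = 2
cy_4 = 9
cz_4 = 1
cx_5 = 10
cy_5 = 9
r_5 = 1
cx_6 = 11
cy_6 = 6
cz_6 = 3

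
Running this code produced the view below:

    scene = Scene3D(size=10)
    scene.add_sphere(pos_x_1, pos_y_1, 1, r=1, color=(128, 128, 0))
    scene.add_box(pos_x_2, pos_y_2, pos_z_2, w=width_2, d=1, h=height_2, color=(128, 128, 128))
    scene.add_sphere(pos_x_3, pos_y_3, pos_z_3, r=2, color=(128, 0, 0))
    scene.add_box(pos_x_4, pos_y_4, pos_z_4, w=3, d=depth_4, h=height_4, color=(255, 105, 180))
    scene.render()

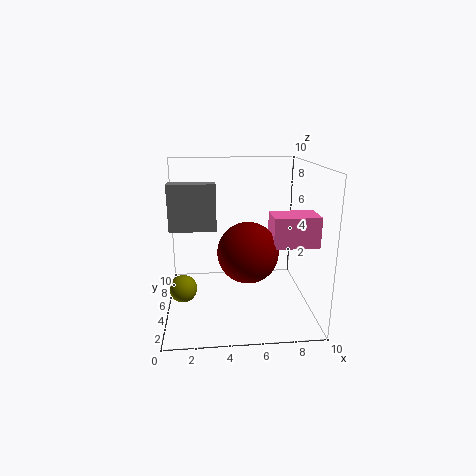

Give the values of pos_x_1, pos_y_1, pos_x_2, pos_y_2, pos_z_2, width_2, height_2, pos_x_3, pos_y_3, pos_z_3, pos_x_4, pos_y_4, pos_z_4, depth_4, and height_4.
pos_x_1 = 1; pos_y_1 = 5.5; pos_x_2 = 0.5; pos_y_2 = 3.5; pos_z_2 = 6; width_2 = 3; height_2 = 3; pos_x_3 = 5.5; pos_y_3 = 3.5; pos_z_3 = 4.5; pos_x_4 = 7; pos_y_4 = 2.5; pos_z_4 = 5; depth_4 = 2; height_4 = 2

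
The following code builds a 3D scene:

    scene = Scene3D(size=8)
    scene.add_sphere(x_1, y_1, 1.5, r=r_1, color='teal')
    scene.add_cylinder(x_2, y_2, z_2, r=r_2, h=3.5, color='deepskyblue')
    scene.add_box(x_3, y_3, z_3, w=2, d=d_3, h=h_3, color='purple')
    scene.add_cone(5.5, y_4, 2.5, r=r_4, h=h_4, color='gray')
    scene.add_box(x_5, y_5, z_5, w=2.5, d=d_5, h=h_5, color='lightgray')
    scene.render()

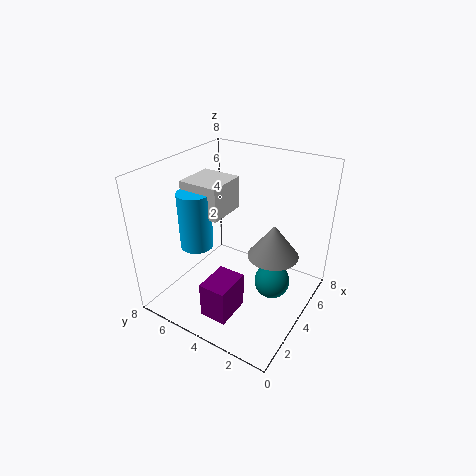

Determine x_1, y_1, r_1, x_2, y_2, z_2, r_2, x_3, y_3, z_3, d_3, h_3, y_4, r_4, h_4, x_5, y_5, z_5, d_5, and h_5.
x_1 = 4.5
y_1 = 2
r_1 = 1
x_2 = 4
y_2 = 7
z_2 = 2.5
r_2 = 1
x_3 = 1
y_3 = 3
z_3 = 0.5
d_3 = 1.5
h_3 = 2
y_4 = 2.5
r_4 = 1.5
h_4 = 2
x_5 = 4
y_5 = 5.5
z_5 = 4.5
d_5 = 2.5
h_5 = 2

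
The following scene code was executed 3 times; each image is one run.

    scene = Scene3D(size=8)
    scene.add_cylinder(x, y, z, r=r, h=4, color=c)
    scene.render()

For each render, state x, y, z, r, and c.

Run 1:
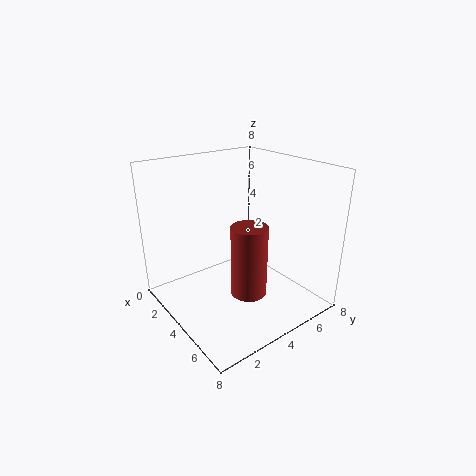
x = 5; y = 4; z = 1; r = 1; c = 'brown'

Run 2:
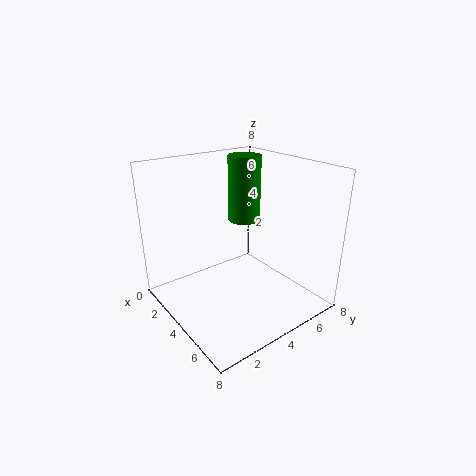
x = 2; y = 6; z = 4; r = 1; c = 'green'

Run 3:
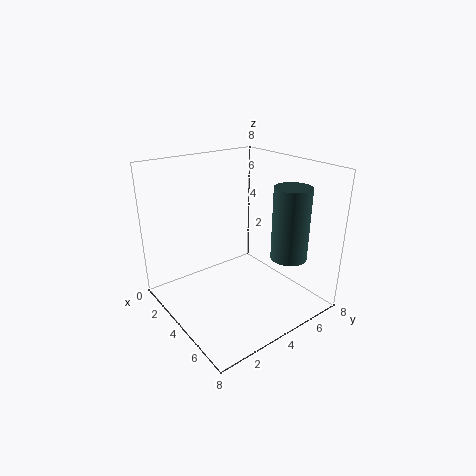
x = 6; y = 6; z = 3; r = 1; c = 'darkslategray'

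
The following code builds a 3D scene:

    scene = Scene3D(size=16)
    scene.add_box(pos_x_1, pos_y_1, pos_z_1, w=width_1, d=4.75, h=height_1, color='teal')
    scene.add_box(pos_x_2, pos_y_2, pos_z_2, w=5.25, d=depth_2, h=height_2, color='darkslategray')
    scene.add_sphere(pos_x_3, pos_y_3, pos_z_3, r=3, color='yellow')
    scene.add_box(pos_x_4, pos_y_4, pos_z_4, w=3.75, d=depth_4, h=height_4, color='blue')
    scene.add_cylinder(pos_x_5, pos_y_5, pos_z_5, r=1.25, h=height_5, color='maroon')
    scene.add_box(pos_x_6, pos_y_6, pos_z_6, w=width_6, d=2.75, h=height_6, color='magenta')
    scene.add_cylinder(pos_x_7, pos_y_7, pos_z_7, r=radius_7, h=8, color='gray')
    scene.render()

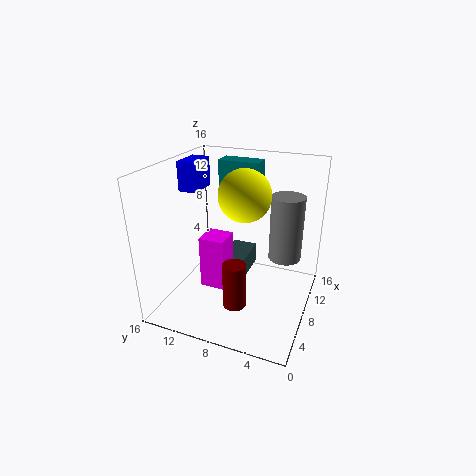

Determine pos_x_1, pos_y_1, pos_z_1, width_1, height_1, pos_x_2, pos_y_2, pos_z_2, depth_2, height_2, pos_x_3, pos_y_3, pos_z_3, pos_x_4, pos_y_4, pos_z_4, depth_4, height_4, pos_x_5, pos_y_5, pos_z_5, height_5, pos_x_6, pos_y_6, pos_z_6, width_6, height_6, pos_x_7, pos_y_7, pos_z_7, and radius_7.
pos_x_1 = 10.75, pos_y_1 = 6.75, pos_z_1 = 11.75, width_1 = 2.25, height_1 = 4, pos_x_2 = 8.5, pos_y_2 = 7.75, pos_z_2 = 2, depth_2 = 3, height_2 = 2.5, pos_x_3 = 10, pos_y_3 = 8, pos_z_3 = 12.25, pos_x_4 = 9.25, pos_y_4 = 13.75, pos_z_4 = 12, depth_4 = 2.25, height_4 = 3.5, pos_x_5 = 4.5, pos_y_5 = 7, pos_z_5 = 1.75, height_5 = 5, pos_x_6 = 4.5, pos_y_6 = 8.25, pos_z_6 = 3.25, width_6 = 2.75, height_6 = 5.75, pos_x_7 = 13, pos_y_7 = 3.75, pos_z_7 = 3.75, radius_7 = 2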